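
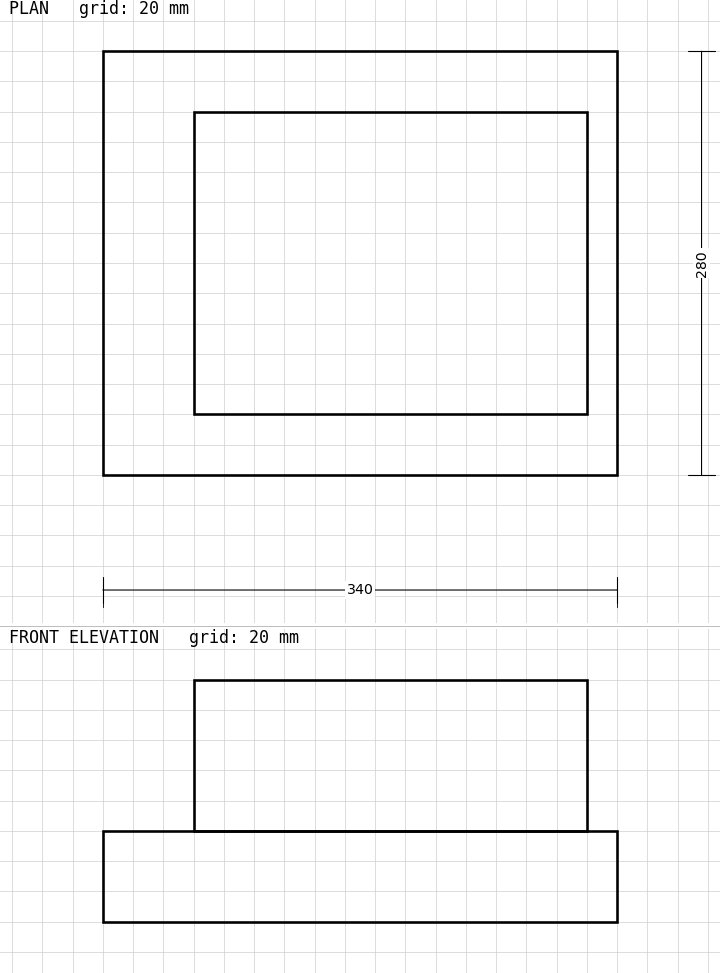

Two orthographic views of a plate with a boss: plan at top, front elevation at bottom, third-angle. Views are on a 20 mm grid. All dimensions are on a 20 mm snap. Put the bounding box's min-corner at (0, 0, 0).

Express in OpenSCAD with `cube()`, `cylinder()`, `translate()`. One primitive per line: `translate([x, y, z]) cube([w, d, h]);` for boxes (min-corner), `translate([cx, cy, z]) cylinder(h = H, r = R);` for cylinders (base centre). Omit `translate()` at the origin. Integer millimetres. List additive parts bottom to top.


cube([340, 280, 60]);
translate([60, 40, 60]) cube([260, 200, 100]);


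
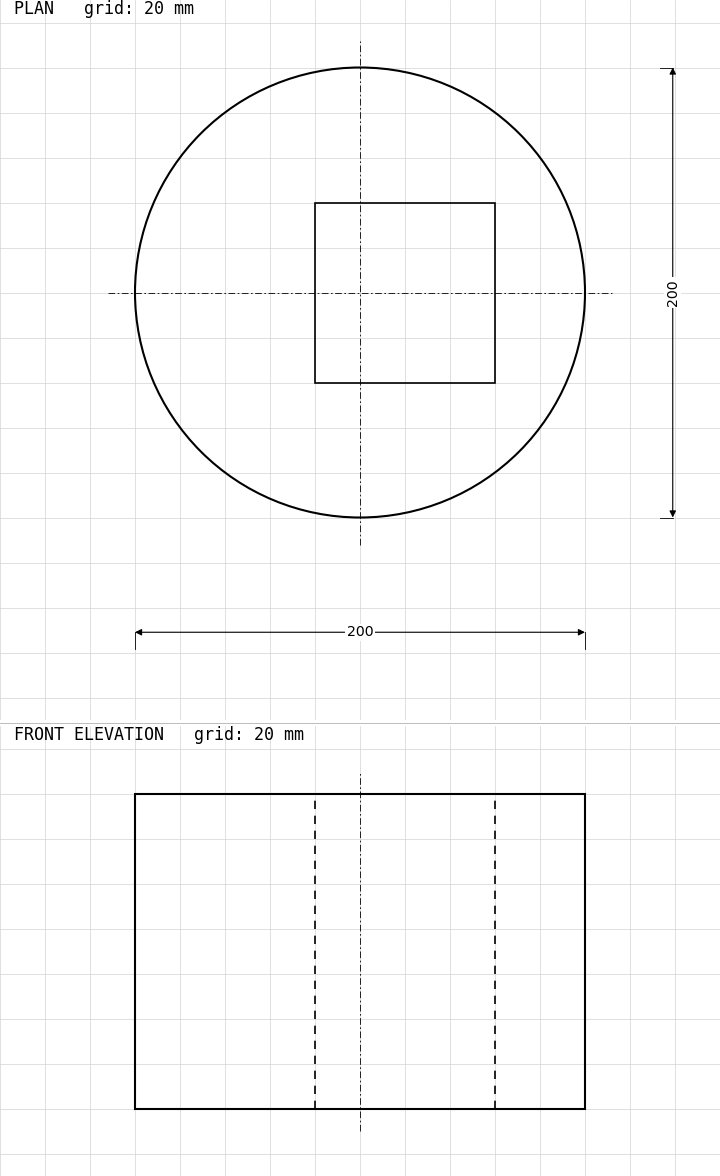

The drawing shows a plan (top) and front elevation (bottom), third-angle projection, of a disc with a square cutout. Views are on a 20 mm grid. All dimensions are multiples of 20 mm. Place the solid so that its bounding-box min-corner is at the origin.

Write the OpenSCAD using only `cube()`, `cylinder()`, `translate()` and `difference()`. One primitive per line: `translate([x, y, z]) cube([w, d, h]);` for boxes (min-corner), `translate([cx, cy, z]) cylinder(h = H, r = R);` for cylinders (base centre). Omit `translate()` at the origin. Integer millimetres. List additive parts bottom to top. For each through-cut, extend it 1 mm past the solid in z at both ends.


difference() {
  translate([100, 100, 0]) cylinder(h = 140, r = 100);
  translate([80, 60, -1]) cube([80, 80, 142]);
}


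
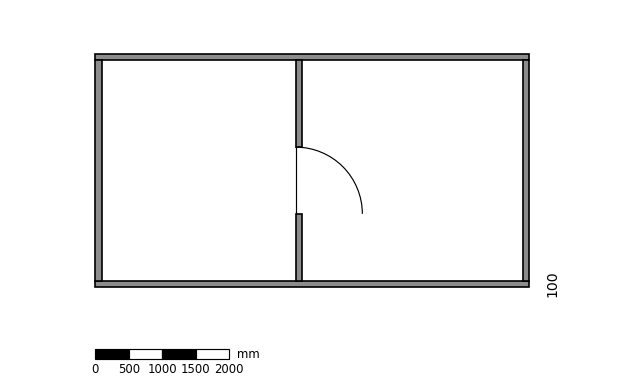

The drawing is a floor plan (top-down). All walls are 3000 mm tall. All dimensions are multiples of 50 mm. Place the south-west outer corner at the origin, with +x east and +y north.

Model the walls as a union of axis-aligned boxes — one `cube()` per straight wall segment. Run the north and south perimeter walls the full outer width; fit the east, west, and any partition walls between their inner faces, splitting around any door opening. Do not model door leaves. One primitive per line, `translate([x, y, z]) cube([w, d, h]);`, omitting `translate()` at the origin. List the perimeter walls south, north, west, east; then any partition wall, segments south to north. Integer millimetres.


cube([6500, 100, 3000]);
translate([0, 3400, 0]) cube([6500, 100, 3000]);
translate([0, 100, 0]) cube([100, 3300, 3000]);
translate([6400, 100, 0]) cube([100, 3300, 3000]);
translate([3000, 100, 0]) cube([100, 1000, 3000]);
translate([3000, 2100, 0]) cube([100, 1300, 3000]);


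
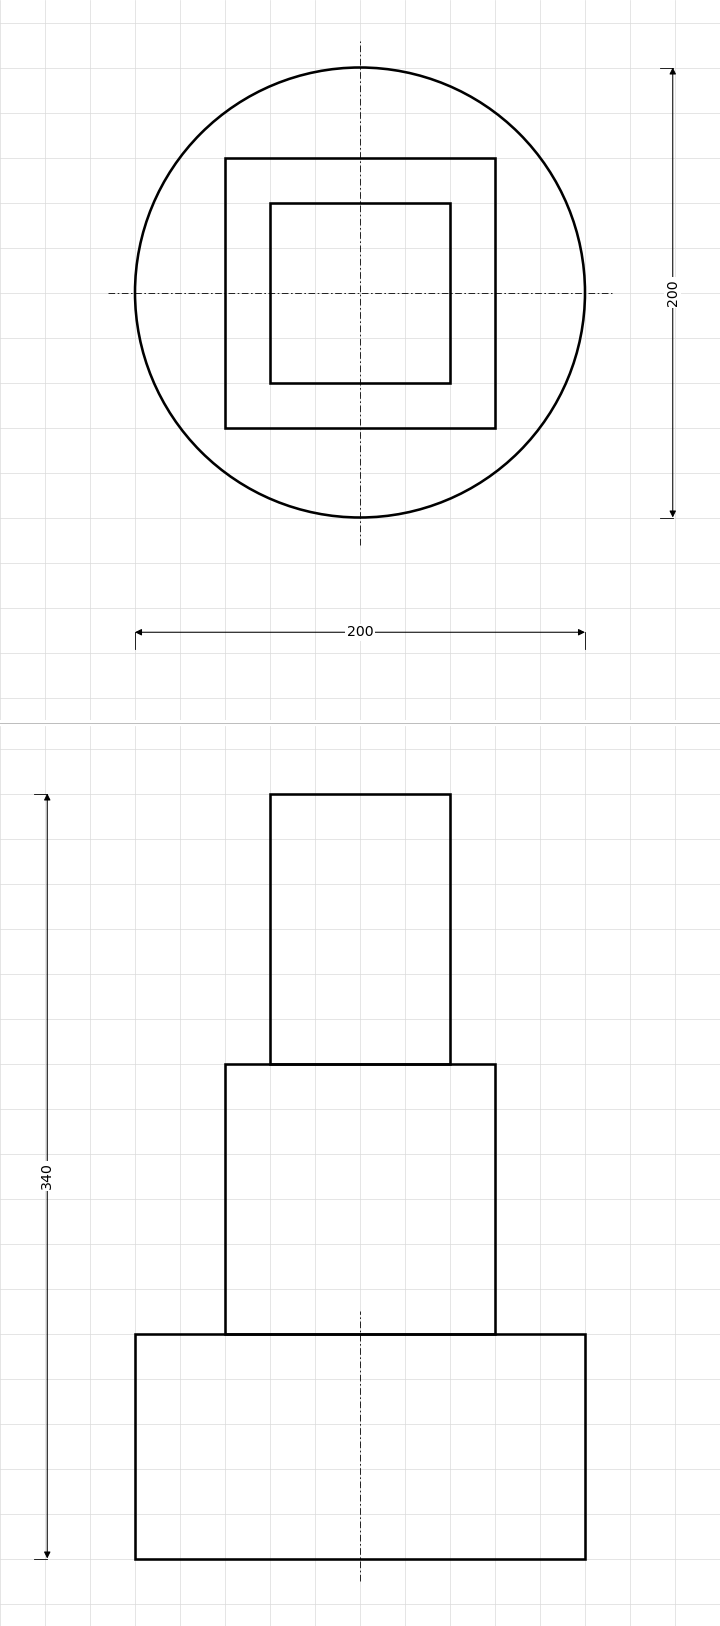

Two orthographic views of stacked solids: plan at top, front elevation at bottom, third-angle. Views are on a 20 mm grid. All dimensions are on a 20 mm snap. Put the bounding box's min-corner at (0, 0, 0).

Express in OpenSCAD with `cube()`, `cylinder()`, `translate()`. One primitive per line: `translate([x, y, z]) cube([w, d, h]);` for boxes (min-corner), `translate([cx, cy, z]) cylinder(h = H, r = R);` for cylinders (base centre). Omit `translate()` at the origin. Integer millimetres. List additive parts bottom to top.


translate([100, 100, 0]) cylinder(h = 100, r = 100);
translate([40, 40, 100]) cube([120, 120, 120]);
translate([60, 60, 220]) cube([80, 80, 120]);


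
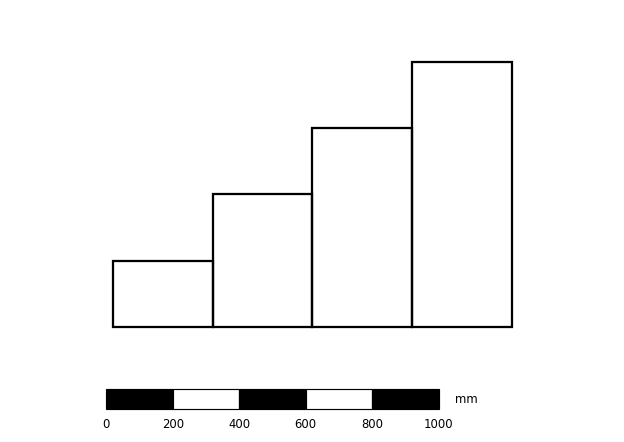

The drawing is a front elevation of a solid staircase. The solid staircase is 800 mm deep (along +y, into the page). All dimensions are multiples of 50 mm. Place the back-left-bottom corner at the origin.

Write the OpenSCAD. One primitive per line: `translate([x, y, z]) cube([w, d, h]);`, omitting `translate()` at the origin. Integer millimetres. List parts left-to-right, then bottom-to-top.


cube([300, 800, 200]);
translate([300, 0, 0]) cube([300, 800, 400]);
translate([600, 0, 0]) cube([300, 800, 600]);
translate([900, 0, 0]) cube([300, 800, 800]);


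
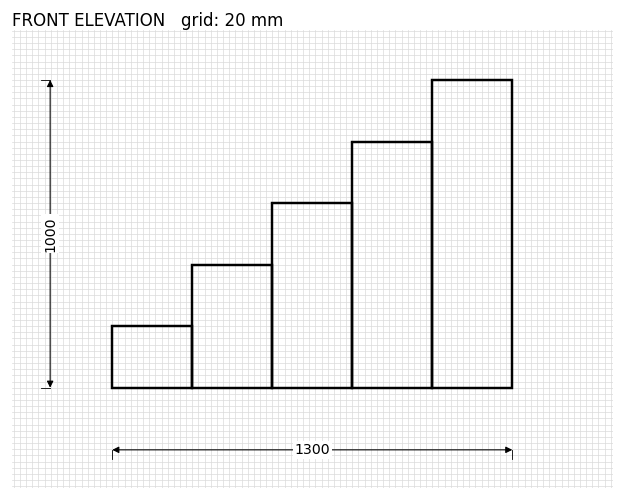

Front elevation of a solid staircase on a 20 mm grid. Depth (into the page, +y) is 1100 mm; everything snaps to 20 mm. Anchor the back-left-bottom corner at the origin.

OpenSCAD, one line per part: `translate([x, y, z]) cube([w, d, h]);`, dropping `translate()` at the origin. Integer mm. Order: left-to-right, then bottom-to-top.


cube([260, 1100, 200]);
translate([260, 0, 0]) cube([260, 1100, 400]);
translate([520, 0, 0]) cube([260, 1100, 600]);
translate([780, 0, 0]) cube([260, 1100, 800]);
translate([1040, 0, 0]) cube([260, 1100, 1000]);


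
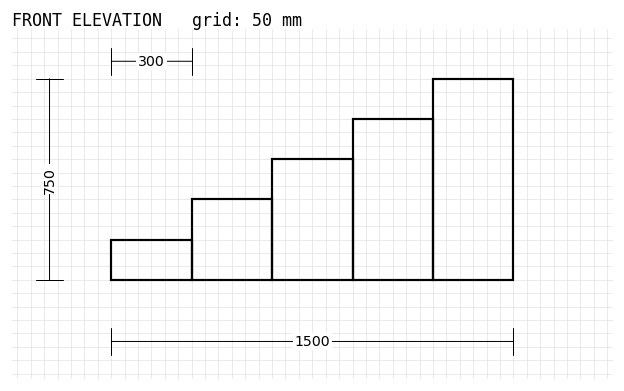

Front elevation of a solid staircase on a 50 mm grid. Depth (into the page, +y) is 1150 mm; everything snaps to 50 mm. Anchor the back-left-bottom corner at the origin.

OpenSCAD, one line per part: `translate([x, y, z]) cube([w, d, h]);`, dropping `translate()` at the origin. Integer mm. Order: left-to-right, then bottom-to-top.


cube([300, 1150, 150]);
translate([300, 0, 0]) cube([300, 1150, 300]);
translate([600, 0, 0]) cube([300, 1150, 450]);
translate([900, 0, 0]) cube([300, 1150, 600]);
translate([1200, 0, 0]) cube([300, 1150, 750]);


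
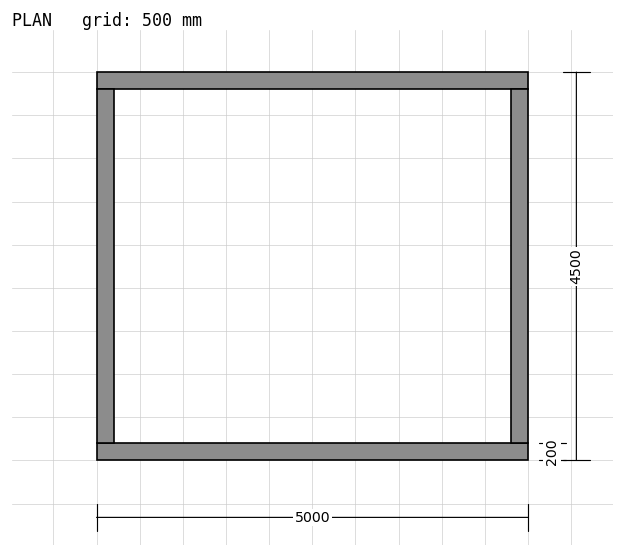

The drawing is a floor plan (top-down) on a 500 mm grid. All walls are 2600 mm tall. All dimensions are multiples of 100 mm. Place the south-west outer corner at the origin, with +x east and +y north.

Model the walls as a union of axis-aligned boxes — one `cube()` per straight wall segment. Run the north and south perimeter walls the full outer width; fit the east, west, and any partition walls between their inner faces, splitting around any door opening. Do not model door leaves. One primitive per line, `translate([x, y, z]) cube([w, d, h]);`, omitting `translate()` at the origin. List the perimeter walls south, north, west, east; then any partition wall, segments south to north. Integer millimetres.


cube([5000, 200, 2600]);
translate([0, 4300, 0]) cube([5000, 200, 2600]);
translate([0, 200, 0]) cube([200, 4100, 2600]);
translate([4800, 200, 0]) cube([200, 4100, 2600]);


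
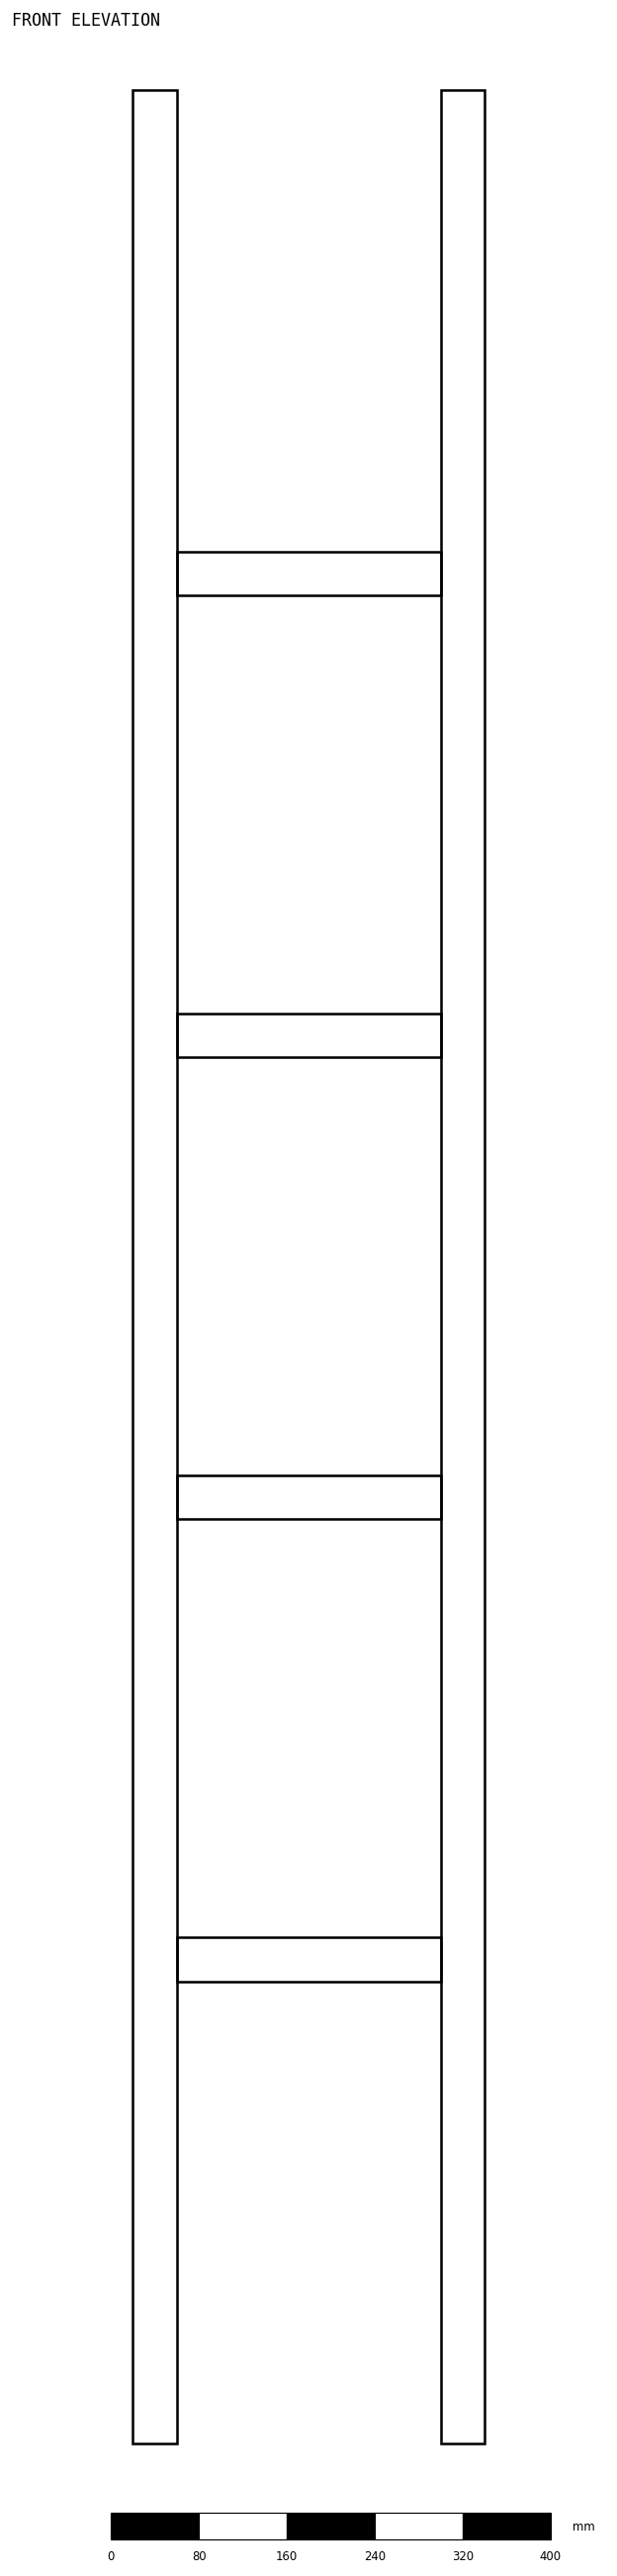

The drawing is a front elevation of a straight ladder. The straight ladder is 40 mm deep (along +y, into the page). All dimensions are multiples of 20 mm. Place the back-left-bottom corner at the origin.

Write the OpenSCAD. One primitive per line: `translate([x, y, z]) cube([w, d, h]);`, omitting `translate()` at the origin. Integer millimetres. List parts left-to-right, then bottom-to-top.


cube([40, 40, 2140]);
translate([40, 0, 420]) cube([240, 40, 40]);
translate([40, 0, 840]) cube([240, 40, 40]);
translate([40, 0, 1260]) cube([240, 40, 40]);
translate([40, 0, 1680]) cube([240, 40, 40]);
translate([280, 0, 0]) cube([40, 40, 2140]);


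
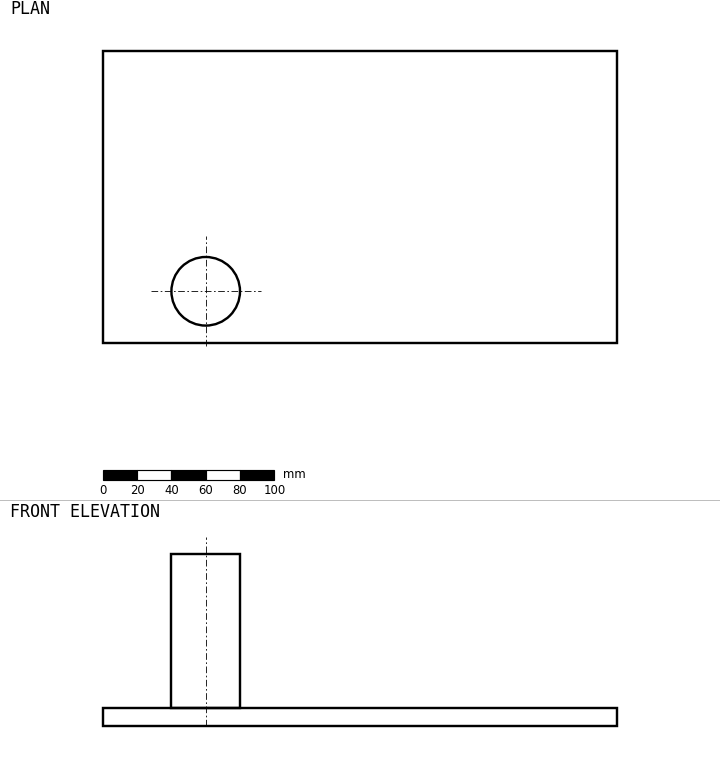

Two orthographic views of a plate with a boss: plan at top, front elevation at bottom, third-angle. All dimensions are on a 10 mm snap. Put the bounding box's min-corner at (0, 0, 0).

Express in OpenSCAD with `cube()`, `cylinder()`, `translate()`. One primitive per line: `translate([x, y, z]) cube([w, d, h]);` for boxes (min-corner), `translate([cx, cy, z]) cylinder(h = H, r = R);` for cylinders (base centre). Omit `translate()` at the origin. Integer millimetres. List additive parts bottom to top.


cube([300, 170, 10]);
translate([60, 30, 10]) cylinder(h = 90, r = 20);


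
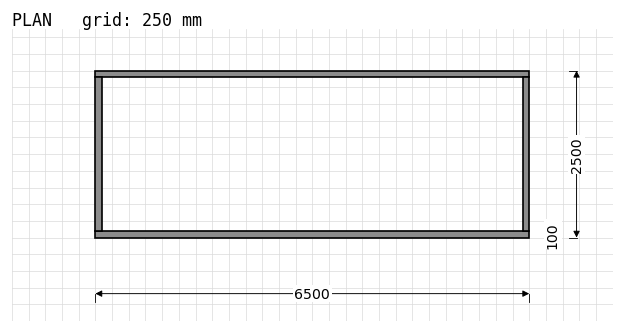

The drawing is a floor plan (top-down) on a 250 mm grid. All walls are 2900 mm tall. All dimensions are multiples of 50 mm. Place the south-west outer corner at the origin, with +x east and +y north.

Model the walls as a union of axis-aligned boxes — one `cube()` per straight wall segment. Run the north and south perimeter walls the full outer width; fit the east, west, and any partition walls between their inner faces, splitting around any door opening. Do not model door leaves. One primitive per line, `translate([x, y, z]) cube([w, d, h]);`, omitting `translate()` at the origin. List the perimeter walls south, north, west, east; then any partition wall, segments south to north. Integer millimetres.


cube([6500, 100, 2900]);
translate([0, 2400, 0]) cube([6500, 100, 2900]);
translate([0, 100, 0]) cube([100, 2300, 2900]);
translate([6400, 100, 0]) cube([100, 2300, 2900]);


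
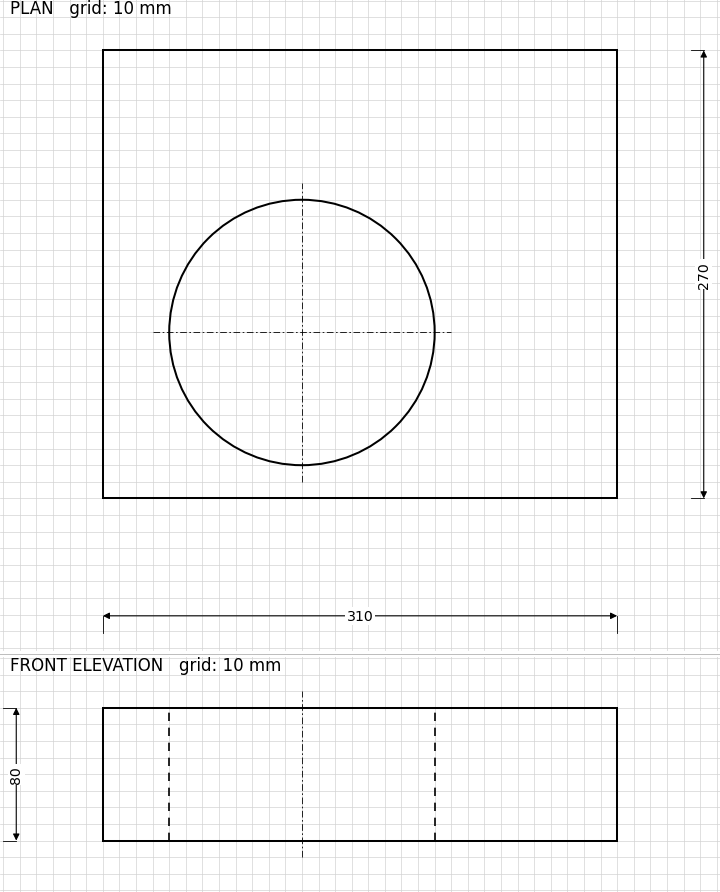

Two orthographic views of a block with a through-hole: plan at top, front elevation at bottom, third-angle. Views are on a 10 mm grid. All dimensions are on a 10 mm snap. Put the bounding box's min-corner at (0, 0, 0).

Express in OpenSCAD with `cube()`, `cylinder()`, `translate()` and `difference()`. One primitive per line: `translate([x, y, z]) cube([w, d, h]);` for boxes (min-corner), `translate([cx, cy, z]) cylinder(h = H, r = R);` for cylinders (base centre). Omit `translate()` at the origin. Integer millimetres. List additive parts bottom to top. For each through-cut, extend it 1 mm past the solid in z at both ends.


difference() {
  cube([310, 270, 80]);
  translate([120, 100, -1]) cylinder(h = 82, r = 80);
}


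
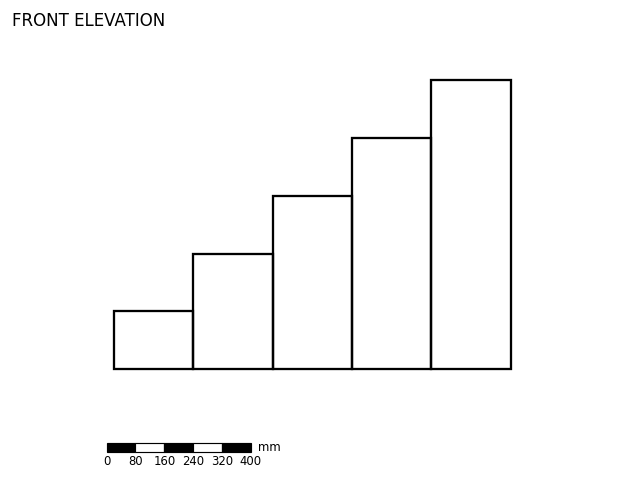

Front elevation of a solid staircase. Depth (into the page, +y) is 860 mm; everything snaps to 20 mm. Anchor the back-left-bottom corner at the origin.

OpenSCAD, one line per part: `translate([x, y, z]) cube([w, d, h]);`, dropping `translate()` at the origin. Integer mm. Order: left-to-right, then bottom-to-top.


cube([220, 860, 160]);
translate([220, 0, 0]) cube([220, 860, 320]);
translate([440, 0, 0]) cube([220, 860, 480]);
translate([660, 0, 0]) cube([220, 860, 640]);
translate([880, 0, 0]) cube([220, 860, 800]);


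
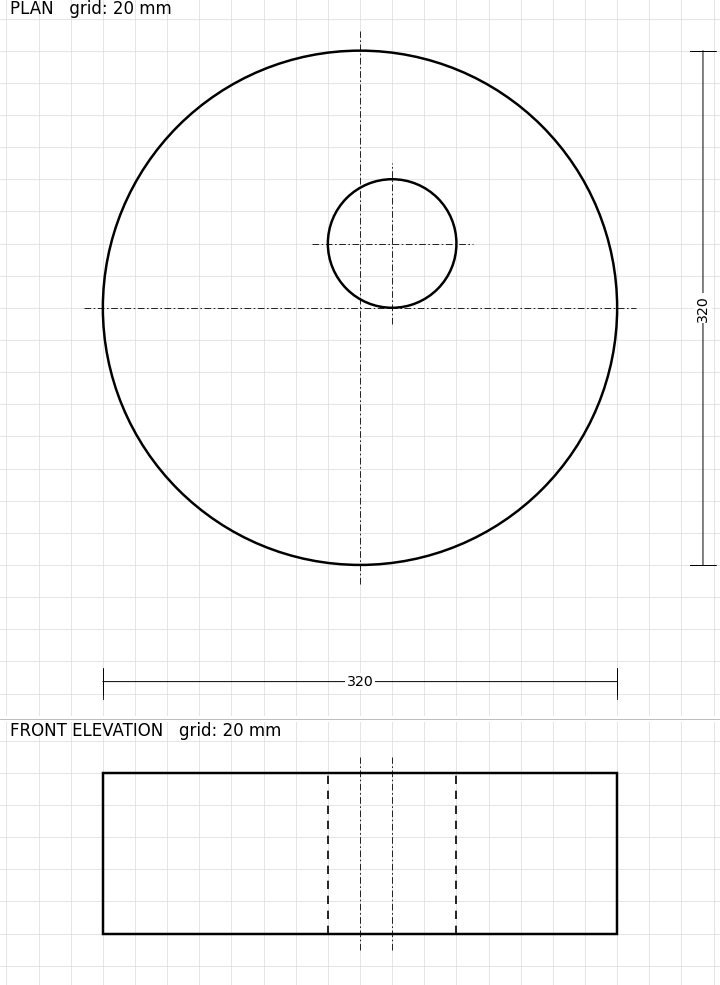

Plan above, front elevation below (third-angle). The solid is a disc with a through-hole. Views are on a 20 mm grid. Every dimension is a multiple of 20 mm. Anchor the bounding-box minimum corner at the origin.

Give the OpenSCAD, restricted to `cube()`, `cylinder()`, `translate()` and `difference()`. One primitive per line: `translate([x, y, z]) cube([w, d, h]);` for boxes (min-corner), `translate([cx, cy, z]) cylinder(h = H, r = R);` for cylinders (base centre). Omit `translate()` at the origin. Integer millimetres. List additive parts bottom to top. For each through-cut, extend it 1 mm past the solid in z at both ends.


difference() {
  translate([160, 160, 0]) cylinder(h = 100, r = 160);
  translate([180, 200, -1]) cylinder(h = 102, r = 40);
}


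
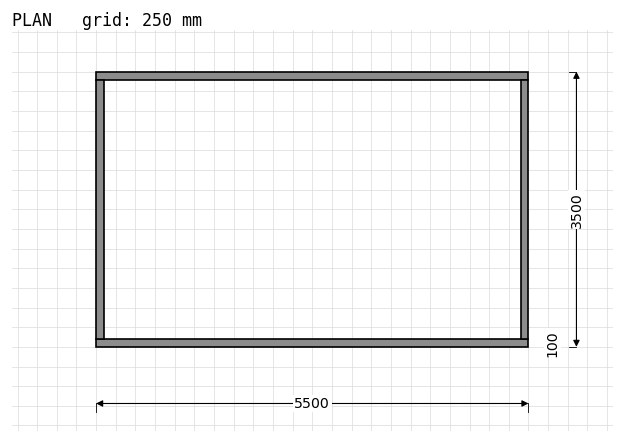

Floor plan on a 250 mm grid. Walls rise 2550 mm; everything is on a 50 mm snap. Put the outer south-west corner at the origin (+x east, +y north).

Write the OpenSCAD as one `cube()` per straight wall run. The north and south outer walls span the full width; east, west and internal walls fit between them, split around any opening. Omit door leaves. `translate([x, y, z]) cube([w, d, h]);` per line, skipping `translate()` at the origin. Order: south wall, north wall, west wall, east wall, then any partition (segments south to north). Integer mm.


cube([5500, 100, 2550]);
translate([0, 3400, 0]) cube([5500, 100, 2550]);
translate([0, 100, 0]) cube([100, 3300, 2550]);
translate([5400, 100, 0]) cube([100, 3300, 2550]);


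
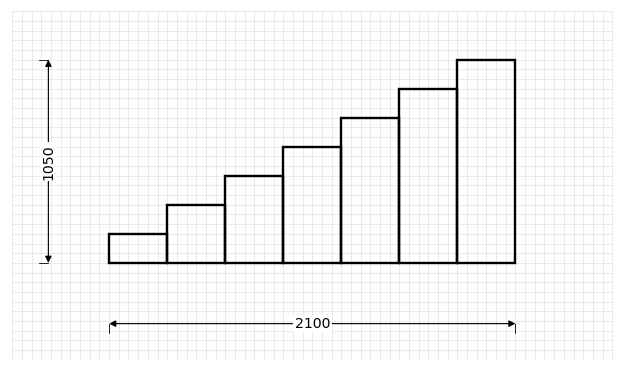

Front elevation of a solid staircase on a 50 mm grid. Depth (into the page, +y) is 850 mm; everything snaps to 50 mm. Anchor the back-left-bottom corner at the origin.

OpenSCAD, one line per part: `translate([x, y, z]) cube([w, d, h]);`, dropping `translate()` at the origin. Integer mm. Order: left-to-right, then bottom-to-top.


cube([300, 850, 150]);
translate([300, 0, 0]) cube([300, 850, 300]);
translate([600, 0, 0]) cube([300, 850, 450]);
translate([900, 0, 0]) cube([300, 850, 600]);
translate([1200, 0, 0]) cube([300, 850, 750]);
translate([1500, 0, 0]) cube([300, 850, 900]);
translate([1800, 0, 0]) cube([300, 850, 1050]);


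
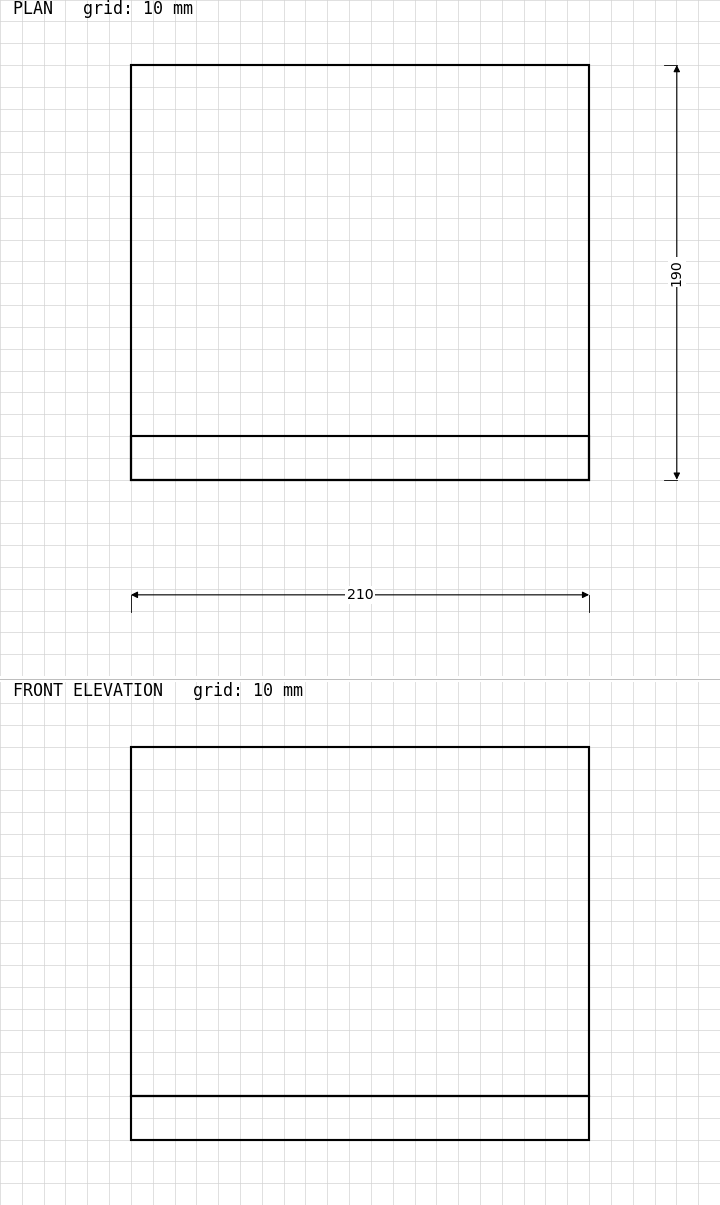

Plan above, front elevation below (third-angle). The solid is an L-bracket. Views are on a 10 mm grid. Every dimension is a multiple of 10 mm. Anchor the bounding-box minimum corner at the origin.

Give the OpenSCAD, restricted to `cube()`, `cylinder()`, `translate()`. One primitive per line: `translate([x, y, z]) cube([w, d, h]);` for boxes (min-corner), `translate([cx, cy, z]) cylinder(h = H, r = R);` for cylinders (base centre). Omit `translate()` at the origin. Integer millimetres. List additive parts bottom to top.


cube([210, 190, 20]);
translate([0, 0, 20]) cube([210, 20, 160]);


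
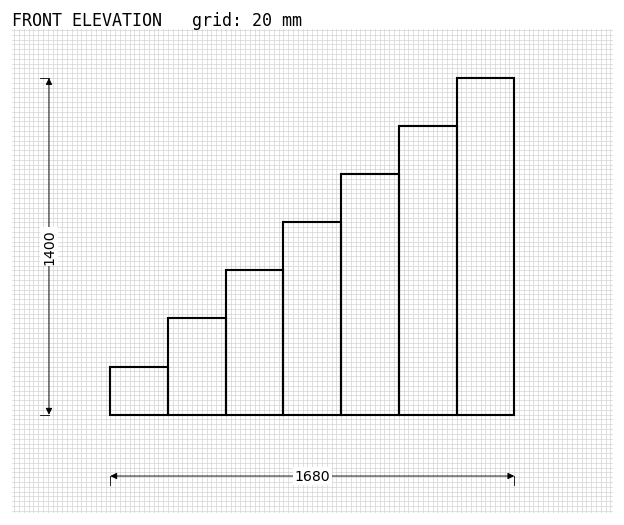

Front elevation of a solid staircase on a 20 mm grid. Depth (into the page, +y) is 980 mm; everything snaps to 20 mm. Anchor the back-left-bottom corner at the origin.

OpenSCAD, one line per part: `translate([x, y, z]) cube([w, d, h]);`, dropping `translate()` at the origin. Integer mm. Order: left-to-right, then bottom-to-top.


cube([240, 980, 200]);
translate([240, 0, 0]) cube([240, 980, 400]);
translate([480, 0, 0]) cube([240, 980, 600]);
translate([720, 0, 0]) cube([240, 980, 800]);
translate([960, 0, 0]) cube([240, 980, 1000]);
translate([1200, 0, 0]) cube([240, 980, 1200]);
translate([1440, 0, 0]) cube([240, 980, 1400]);


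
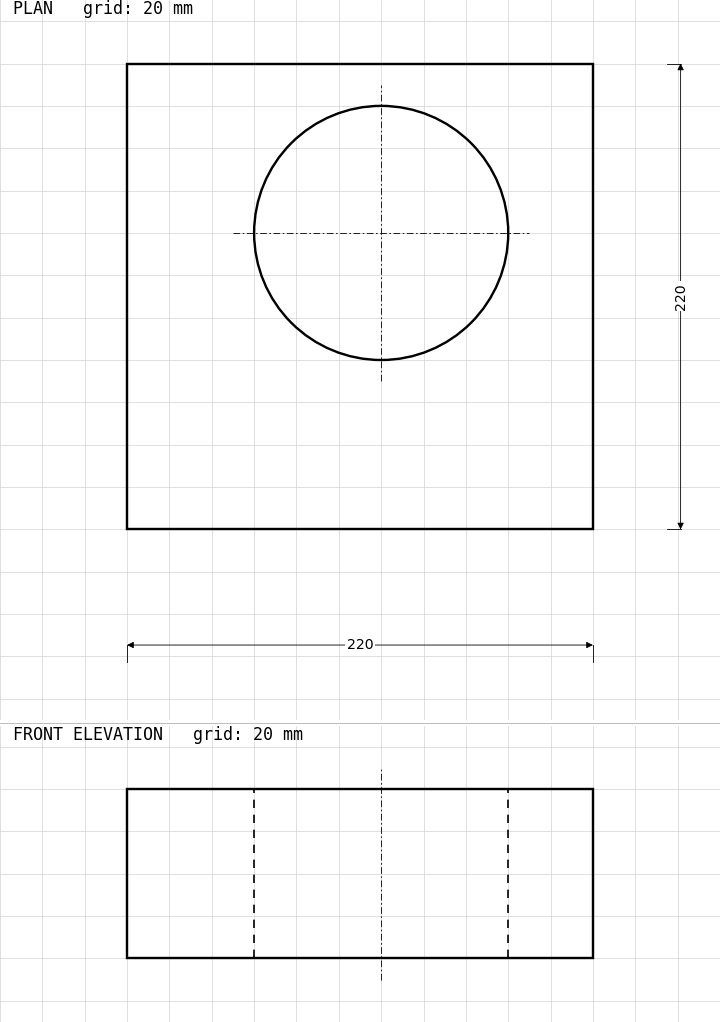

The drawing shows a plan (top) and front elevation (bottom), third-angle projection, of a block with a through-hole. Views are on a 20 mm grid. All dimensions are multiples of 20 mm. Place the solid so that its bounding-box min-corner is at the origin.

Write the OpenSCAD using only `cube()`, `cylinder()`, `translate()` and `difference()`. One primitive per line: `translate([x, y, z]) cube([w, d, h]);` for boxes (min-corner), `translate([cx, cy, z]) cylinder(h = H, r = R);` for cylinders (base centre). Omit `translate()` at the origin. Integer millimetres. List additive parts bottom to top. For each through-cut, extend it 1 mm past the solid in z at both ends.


difference() {
  cube([220, 220, 80]);
  translate([120, 140, -1]) cylinder(h = 82, r = 60);
}


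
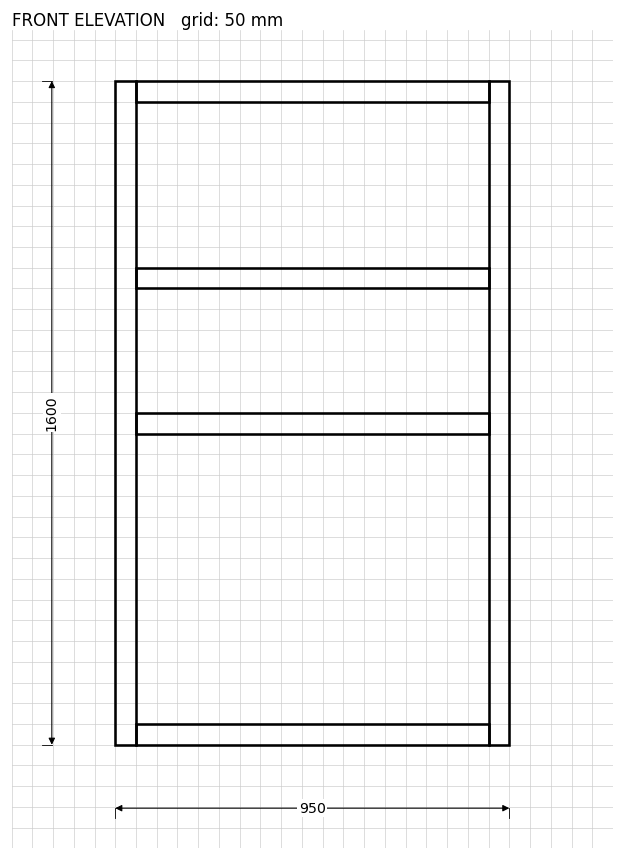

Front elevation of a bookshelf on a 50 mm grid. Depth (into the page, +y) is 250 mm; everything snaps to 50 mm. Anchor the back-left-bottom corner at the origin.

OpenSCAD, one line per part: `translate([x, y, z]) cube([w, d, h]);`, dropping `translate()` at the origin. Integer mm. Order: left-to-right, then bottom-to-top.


cube([50, 250, 1600]);
translate([50, 0, 0]) cube([850, 250, 50]);
translate([50, 0, 750]) cube([850, 250, 50]);
translate([50, 0, 1100]) cube([850, 250, 50]);
translate([50, 0, 1550]) cube([850, 250, 50]);
translate([900, 0, 0]) cube([50, 250, 1600]);


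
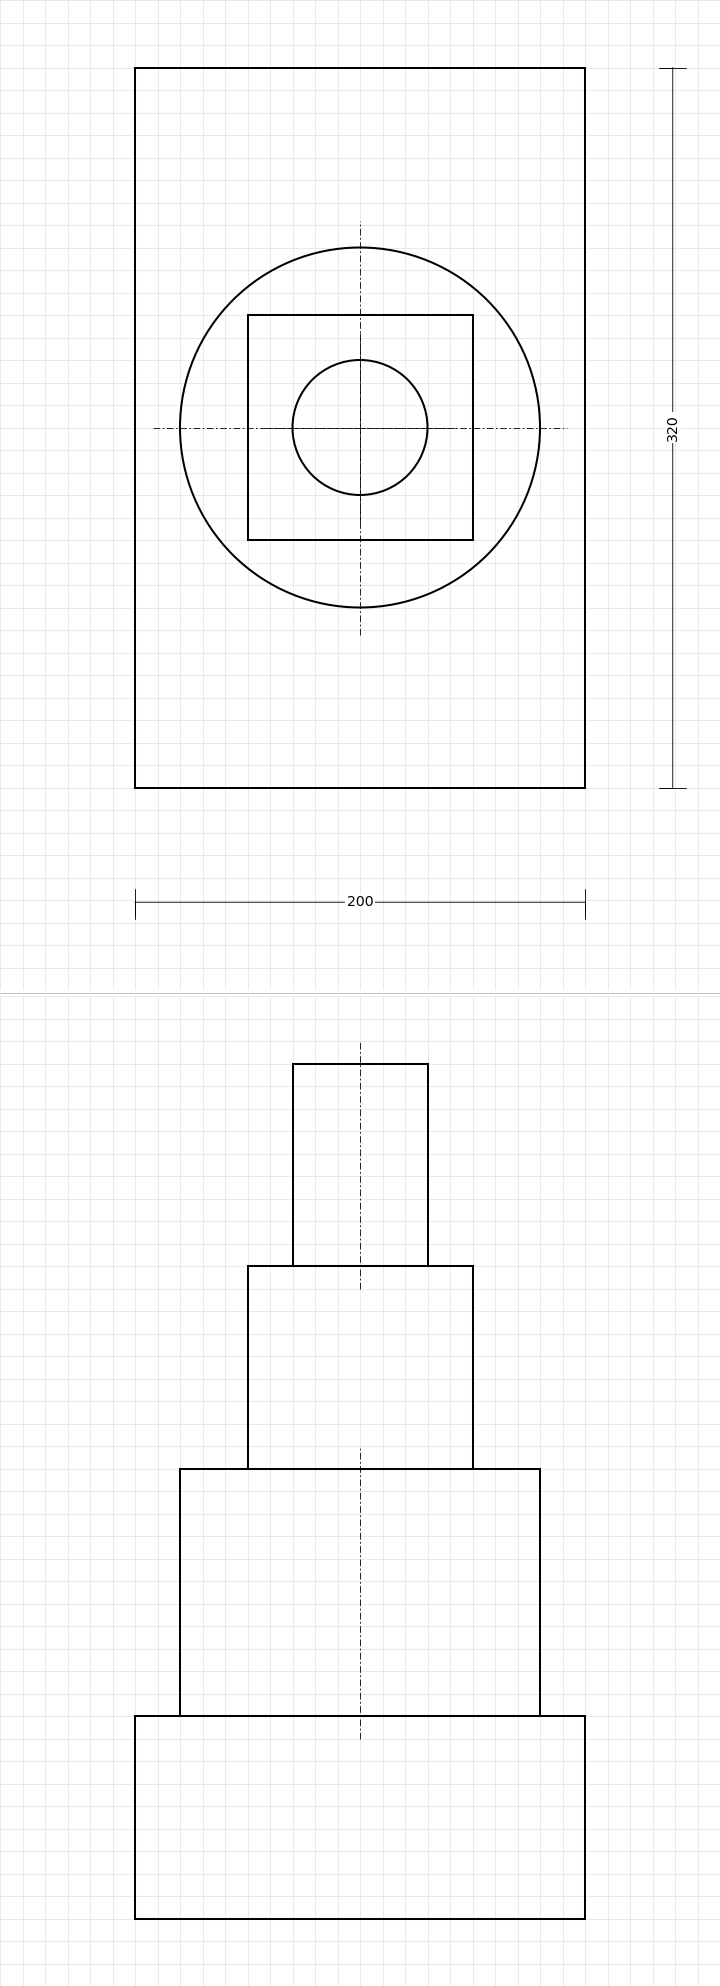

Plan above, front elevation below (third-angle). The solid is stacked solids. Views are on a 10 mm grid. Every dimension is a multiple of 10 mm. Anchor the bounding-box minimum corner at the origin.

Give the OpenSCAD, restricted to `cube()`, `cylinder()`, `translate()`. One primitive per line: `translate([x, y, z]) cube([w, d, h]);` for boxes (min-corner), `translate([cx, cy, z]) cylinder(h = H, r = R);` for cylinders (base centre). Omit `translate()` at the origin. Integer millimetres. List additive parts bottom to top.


cube([200, 320, 90]);
translate([100, 160, 90]) cylinder(h = 110, r = 80);
translate([50, 110, 200]) cube([100, 100, 90]);
translate([100, 160, 290]) cylinder(h = 90, r = 30);


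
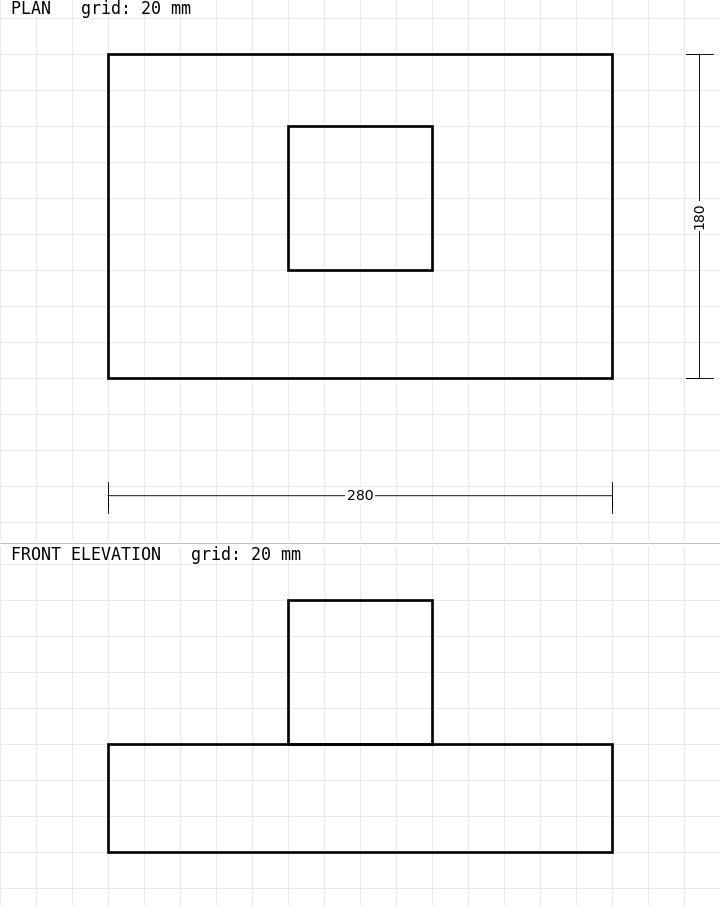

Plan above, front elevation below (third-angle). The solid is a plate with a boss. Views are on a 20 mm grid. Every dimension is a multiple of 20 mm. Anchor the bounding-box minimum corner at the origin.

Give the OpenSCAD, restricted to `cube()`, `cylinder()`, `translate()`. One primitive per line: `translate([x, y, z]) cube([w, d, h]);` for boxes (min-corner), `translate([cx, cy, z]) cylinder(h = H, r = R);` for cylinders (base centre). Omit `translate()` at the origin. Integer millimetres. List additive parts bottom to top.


cube([280, 180, 60]);
translate([100, 60, 60]) cube([80, 80, 80]);


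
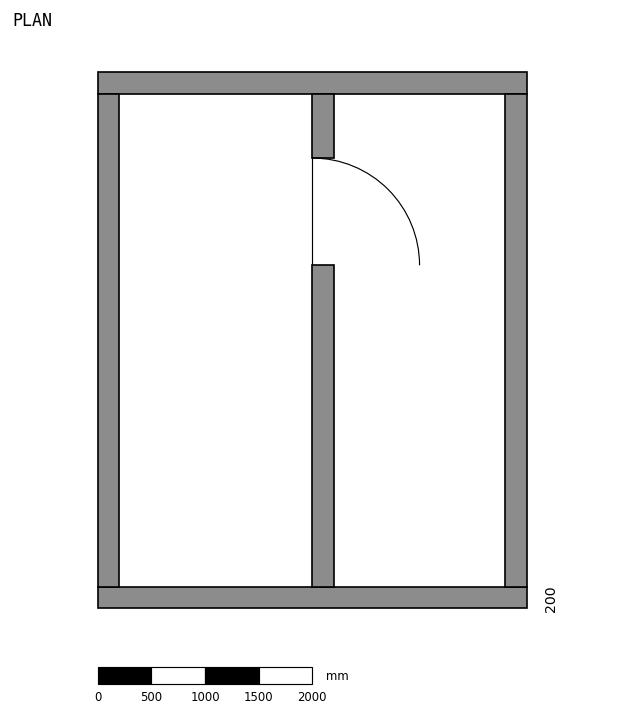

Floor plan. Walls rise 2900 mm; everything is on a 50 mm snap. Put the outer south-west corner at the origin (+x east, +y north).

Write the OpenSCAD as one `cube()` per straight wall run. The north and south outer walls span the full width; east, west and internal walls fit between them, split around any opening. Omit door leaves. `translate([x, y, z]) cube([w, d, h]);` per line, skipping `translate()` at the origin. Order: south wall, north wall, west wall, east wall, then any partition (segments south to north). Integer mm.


cube([4000, 200, 2900]);
translate([0, 4800, 0]) cube([4000, 200, 2900]);
translate([0, 200, 0]) cube([200, 4600, 2900]);
translate([3800, 200, 0]) cube([200, 4600, 2900]);
translate([2000, 200, 0]) cube([200, 3000, 2900]);
translate([2000, 4200, 0]) cube([200, 600, 2900]);


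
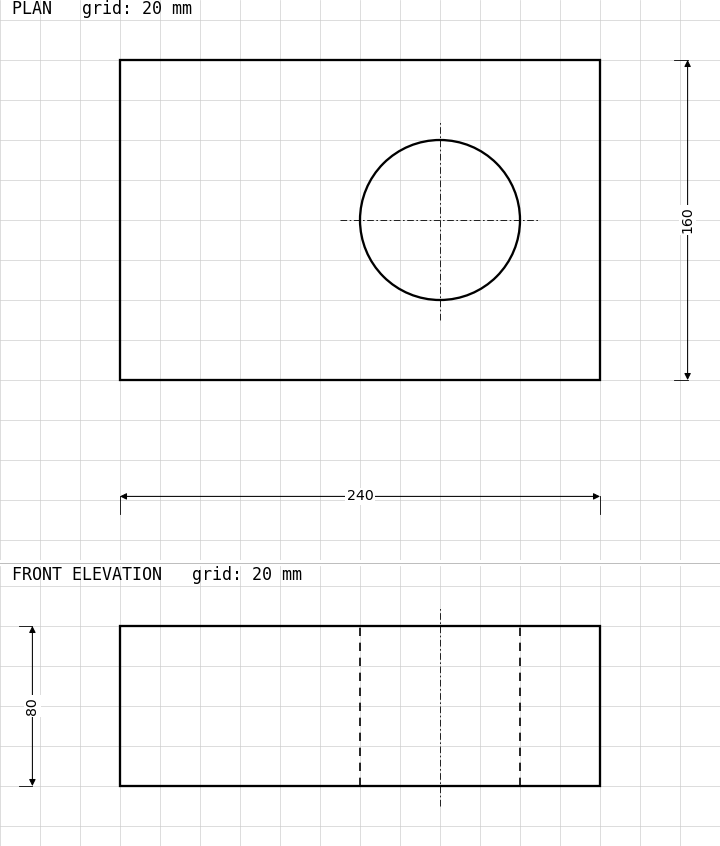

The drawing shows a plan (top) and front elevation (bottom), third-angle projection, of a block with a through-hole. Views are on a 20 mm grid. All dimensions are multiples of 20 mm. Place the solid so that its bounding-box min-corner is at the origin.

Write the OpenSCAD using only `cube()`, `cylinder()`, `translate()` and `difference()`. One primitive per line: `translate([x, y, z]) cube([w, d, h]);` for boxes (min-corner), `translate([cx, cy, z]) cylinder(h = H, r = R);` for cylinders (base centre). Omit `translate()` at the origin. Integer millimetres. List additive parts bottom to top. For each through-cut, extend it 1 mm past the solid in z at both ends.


difference() {
  cube([240, 160, 80]);
  translate([160, 80, -1]) cylinder(h = 82, r = 40);
}


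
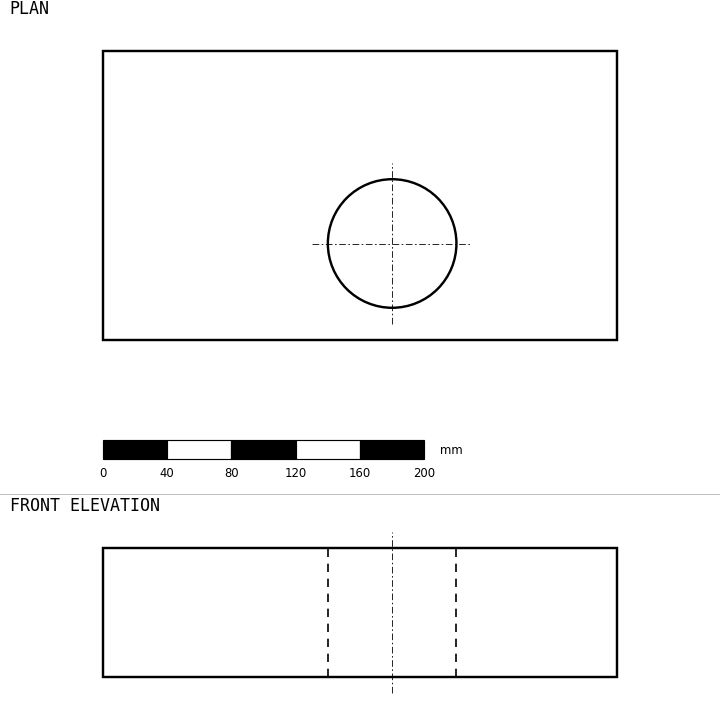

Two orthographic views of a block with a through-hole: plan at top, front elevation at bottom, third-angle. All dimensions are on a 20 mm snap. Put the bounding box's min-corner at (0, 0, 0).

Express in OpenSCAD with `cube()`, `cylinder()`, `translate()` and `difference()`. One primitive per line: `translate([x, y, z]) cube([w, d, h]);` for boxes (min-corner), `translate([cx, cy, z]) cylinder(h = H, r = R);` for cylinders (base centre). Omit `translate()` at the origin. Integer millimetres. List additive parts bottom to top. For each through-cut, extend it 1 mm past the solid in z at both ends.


difference() {
  cube([320, 180, 80]);
  translate([180, 60, -1]) cylinder(h = 82, r = 40);
}


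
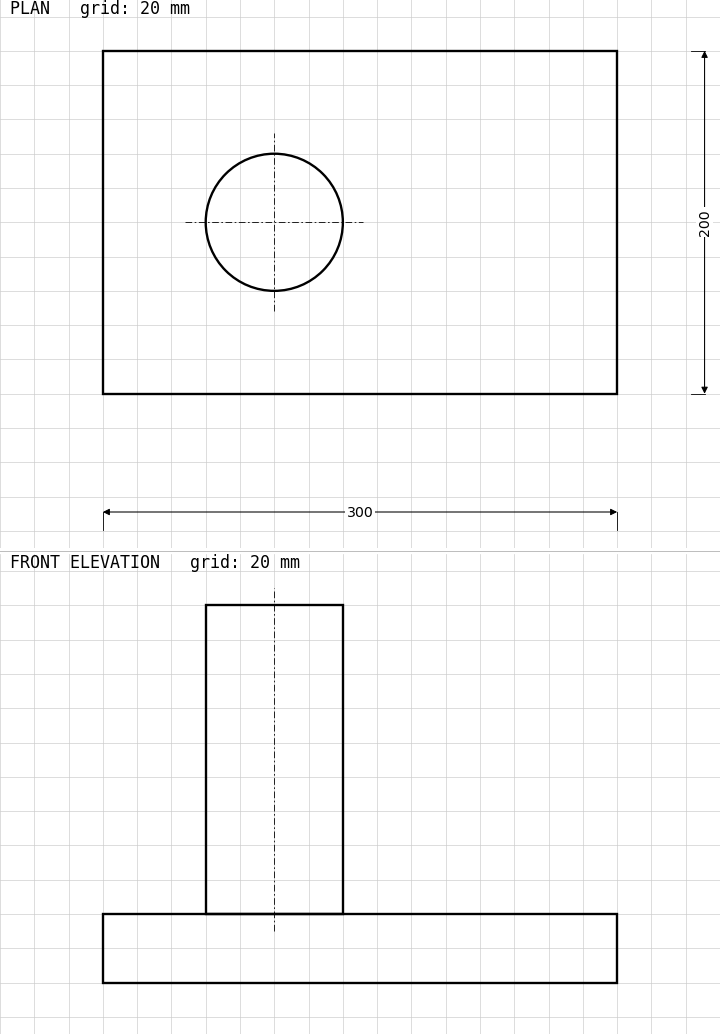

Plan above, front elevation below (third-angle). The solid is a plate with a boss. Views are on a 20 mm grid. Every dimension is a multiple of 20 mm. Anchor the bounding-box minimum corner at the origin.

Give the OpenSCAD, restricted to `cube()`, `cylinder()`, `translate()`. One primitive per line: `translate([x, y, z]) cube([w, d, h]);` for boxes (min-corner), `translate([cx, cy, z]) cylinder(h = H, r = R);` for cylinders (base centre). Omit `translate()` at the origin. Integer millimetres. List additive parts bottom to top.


cube([300, 200, 40]);
translate([100, 100, 40]) cylinder(h = 180, r = 40);


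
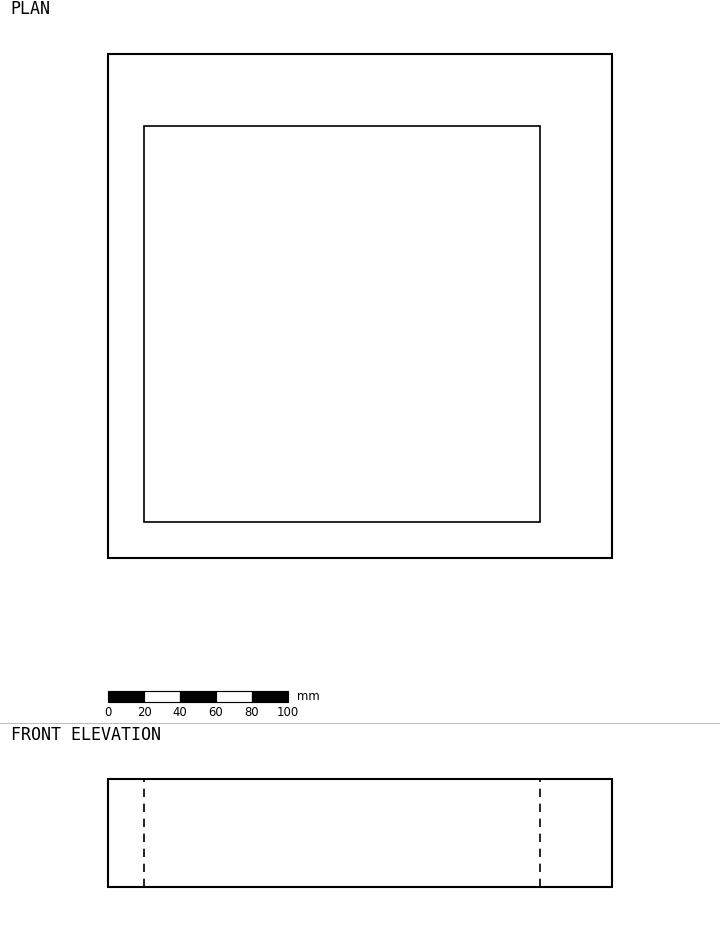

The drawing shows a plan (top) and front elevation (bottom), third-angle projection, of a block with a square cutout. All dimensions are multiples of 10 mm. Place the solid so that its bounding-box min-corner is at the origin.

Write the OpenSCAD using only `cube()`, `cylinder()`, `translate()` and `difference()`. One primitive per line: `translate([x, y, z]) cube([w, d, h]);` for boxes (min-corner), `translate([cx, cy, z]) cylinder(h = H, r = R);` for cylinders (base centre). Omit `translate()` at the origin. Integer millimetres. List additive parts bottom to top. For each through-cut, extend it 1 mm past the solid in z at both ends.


difference() {
  cube([280, 280, 60]);
  translate([20, 20, -1]) cube([220, 220, 62]);
}


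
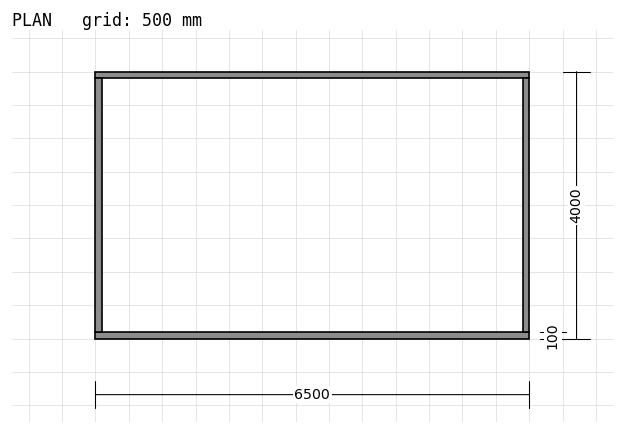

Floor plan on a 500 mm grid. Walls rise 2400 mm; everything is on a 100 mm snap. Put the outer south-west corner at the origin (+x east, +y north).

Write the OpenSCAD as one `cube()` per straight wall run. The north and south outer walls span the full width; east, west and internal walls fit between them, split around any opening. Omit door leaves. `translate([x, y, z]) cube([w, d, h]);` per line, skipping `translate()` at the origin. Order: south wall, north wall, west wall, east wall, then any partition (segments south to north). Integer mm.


cube([6500, 100, 2400]);
translate([0, 3900, 0]) cube([6500, 100, 2400]);
translate([0, 100, 0]) cube([100, 3800, 2400]);
translate([6400, 100, 0]) cube([100, 3800, 2400]);


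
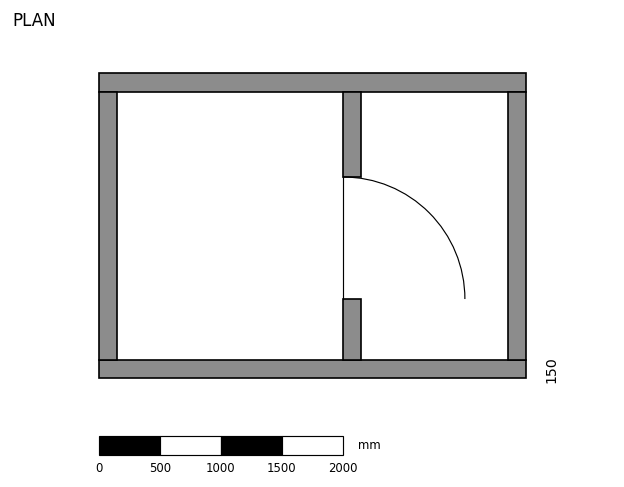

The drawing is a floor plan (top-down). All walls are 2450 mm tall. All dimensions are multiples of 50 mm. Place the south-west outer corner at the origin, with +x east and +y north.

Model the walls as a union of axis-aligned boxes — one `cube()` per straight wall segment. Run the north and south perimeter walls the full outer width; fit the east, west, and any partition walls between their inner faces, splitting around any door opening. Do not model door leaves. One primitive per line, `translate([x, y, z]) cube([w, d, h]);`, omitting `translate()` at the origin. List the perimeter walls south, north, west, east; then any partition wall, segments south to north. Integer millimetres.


cube([3500, 150, 2450]);
translate([0, 2350, 0]) cube([3500, 150, 2450]);
translate([0, 150, 0]) cube([150, 2200, 2450]);
translate([3350, 150, 0]) cube([150, 2200, 2450]);
translate([2000, 150, 0]) cube([150, 500, 2450]);
translate([2000, 1650, 0]) cube([150, 700, 2450]);


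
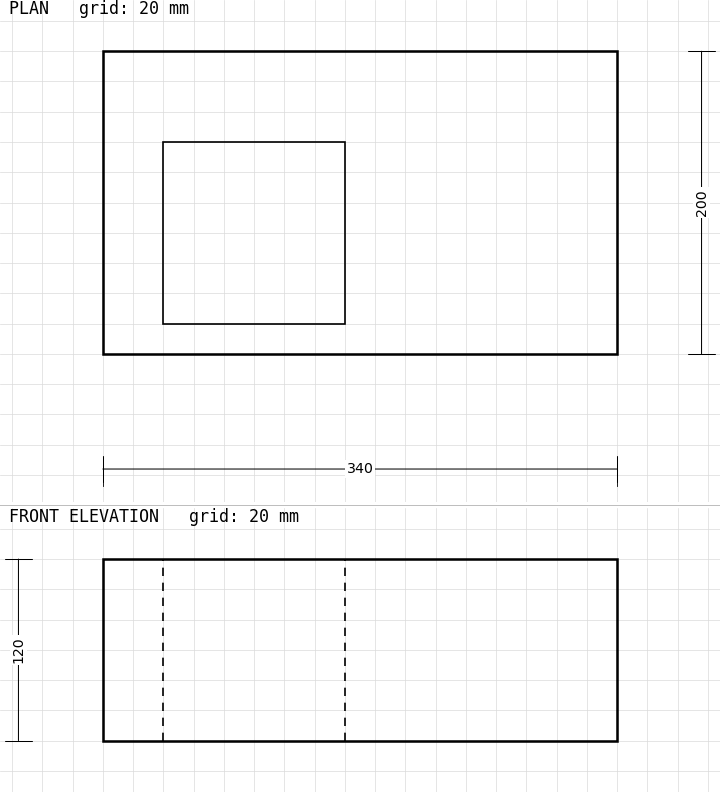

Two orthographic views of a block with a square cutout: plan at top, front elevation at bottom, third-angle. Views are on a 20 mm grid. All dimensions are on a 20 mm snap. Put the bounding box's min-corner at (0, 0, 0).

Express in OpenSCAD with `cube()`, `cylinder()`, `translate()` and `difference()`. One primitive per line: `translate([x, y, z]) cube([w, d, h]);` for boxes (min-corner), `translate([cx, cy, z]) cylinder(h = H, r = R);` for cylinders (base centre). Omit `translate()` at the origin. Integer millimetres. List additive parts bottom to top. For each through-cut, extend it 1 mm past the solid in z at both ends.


difference() {
  cube([340, 200, 120]);
  translate([40, 20, -1]) cube([120, 120, 122]);
}


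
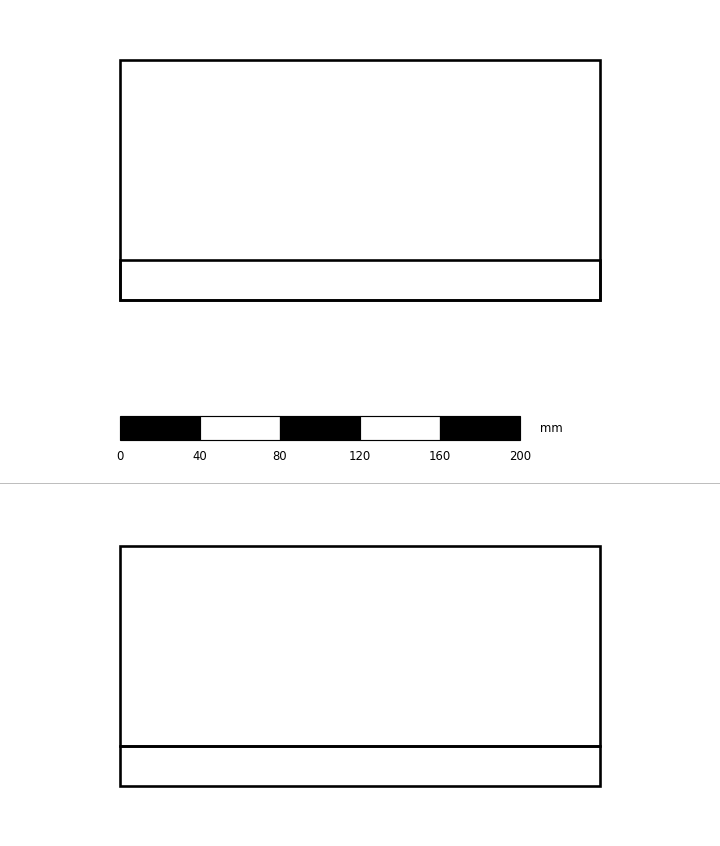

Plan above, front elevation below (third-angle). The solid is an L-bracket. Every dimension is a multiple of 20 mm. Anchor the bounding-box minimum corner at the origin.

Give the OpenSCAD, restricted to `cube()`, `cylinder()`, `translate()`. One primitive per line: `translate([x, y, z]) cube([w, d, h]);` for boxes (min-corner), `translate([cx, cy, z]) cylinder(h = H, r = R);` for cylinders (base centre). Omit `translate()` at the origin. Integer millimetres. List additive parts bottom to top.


cube([240, 120, 20]);
translate([0, 0, 20]) cube([240, 20, 100]);


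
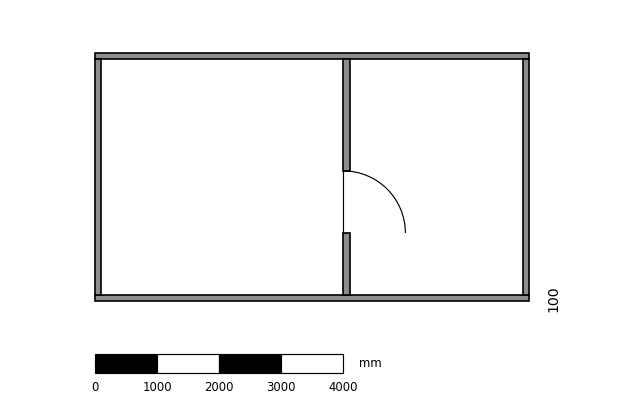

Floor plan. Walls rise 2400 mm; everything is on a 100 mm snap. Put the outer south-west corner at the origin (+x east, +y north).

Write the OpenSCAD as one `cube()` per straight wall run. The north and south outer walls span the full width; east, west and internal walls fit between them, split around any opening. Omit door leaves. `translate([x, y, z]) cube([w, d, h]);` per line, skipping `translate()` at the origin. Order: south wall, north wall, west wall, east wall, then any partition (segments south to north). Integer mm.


cube([7000, 100, 2400]);
translate([0, 3900, 0]) cube([7000, 100, 2400]);
translate([0, 100, 0]) cube([100, 3800, 2400]);
translate([6900, 100, 0]) cube([100, 3800, 2400]);
translate([4000, 100, 0]) cube([100, 1000, 2400]);
translate([4000, 2100, 0]) cube([100, 1800, 2400]);


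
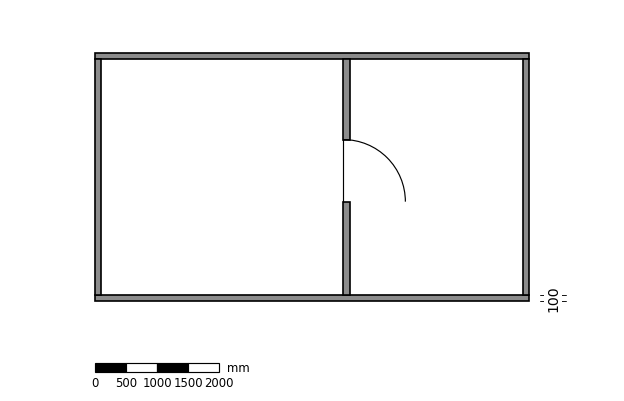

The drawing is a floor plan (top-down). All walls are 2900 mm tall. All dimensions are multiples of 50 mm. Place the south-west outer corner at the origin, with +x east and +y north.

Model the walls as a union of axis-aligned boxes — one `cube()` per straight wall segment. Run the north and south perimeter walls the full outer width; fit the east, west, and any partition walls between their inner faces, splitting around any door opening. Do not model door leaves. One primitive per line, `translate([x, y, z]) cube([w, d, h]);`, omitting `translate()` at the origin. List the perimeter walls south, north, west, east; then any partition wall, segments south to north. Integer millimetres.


cube([7000, 100, 2900]);
translate([0, 3900, 0]) cube([7000, 100, 2900]);
translate([0, 100, 0]) cube([100, 3800, 2900]);
translate([6900, 100, 0]) cube([100, 3800, 2900]);
translate([4000, 100, 0]) cube([100, 1500, 2900]);
translate([4000, 2600, 0]) cube([100, 1300, 2900]);


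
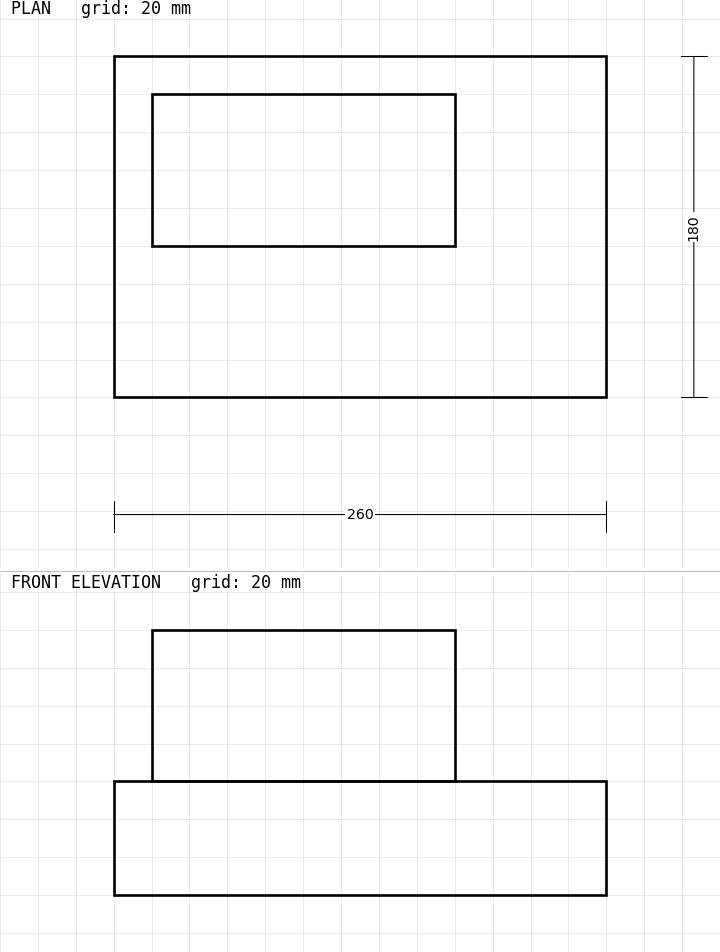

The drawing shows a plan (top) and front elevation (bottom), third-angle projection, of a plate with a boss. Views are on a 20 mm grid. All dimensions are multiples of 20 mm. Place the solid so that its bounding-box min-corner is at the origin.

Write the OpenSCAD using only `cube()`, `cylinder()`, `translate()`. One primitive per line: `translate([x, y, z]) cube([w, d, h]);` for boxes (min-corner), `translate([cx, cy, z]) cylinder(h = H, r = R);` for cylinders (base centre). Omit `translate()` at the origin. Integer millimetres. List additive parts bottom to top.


cube([260, 180, 60]);
translate([20, 80, 60]) cube([160, 80, 80]);


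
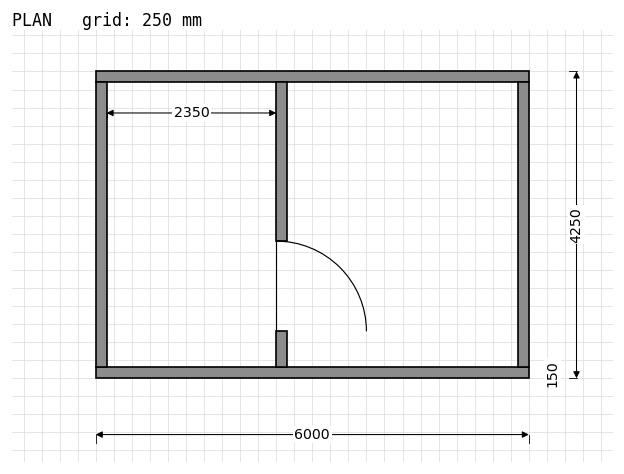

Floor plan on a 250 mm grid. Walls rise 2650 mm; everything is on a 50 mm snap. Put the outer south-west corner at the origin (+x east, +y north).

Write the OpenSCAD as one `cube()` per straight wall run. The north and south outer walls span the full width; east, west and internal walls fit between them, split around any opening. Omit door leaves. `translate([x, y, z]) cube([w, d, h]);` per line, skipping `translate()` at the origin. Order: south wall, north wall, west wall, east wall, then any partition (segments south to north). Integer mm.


cube([6000, 150, 2650]);
translate([0, 4100, 0]) cube([6000, 150, 2650]);
translate([0, 150, 0]) cube([150, 3950, 2650]);
translate([5850, 150, 0]) cube([150, 3950, 2650]);
translate([2500, 150, 0]) cube([150, 500, 2650]);
translate([2500, 1900, 0]) cube([150, 2200, 2650]);


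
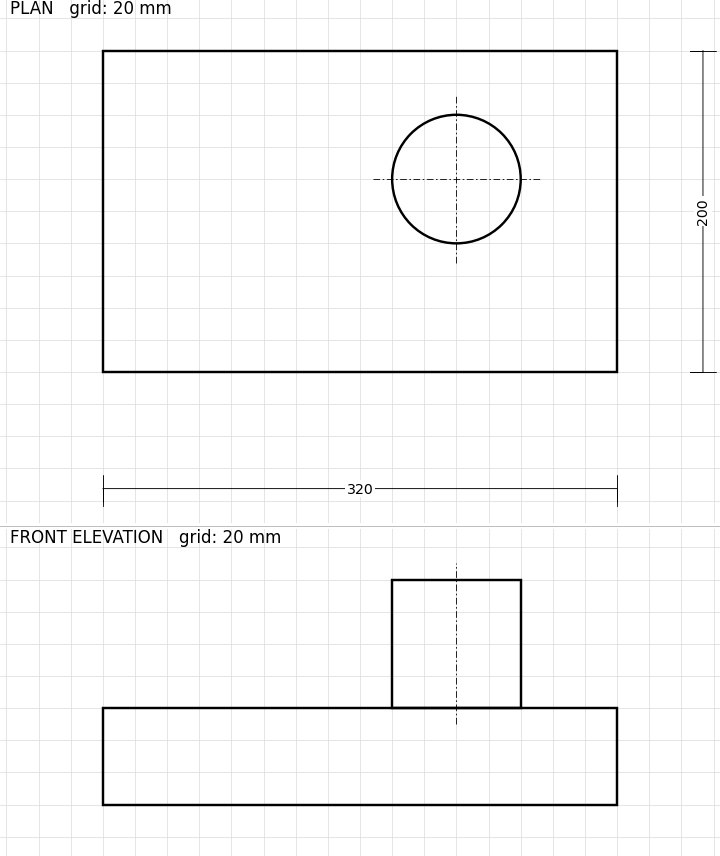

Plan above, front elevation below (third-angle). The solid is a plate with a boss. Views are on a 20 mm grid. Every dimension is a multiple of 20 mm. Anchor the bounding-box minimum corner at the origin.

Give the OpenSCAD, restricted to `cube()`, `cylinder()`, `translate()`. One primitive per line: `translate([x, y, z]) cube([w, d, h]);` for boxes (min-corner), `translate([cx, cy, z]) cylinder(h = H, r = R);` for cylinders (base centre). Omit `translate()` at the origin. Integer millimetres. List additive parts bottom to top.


cube([320, 200, 60]);
translate([220, 120, 60]) cylinder(h = 80, r = 40);


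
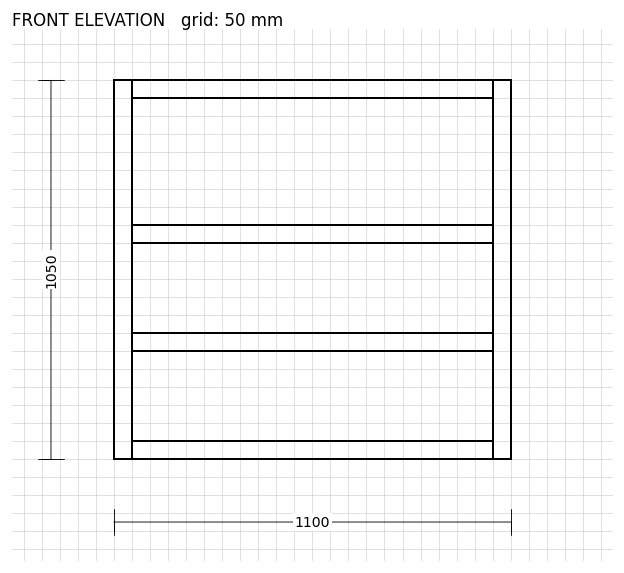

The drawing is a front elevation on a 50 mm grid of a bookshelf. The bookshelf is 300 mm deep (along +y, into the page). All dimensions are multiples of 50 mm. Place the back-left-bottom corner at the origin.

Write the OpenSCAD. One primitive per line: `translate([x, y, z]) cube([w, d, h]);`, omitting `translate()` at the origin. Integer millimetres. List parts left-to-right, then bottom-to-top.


cube([50, 300, 1050]);
translate([50, 0, 0]) cube([1000, 300, 50]);
translate([50, 0, 300]) cube([1000, 300, 50]);
translate([50, 0, 600]) cube([1000, 300, 50]);
translate([50, 0, 1000]) cube([1000, 300, 50]);
translate([1050, 0, 0]) cube([50, 300, 1050]);


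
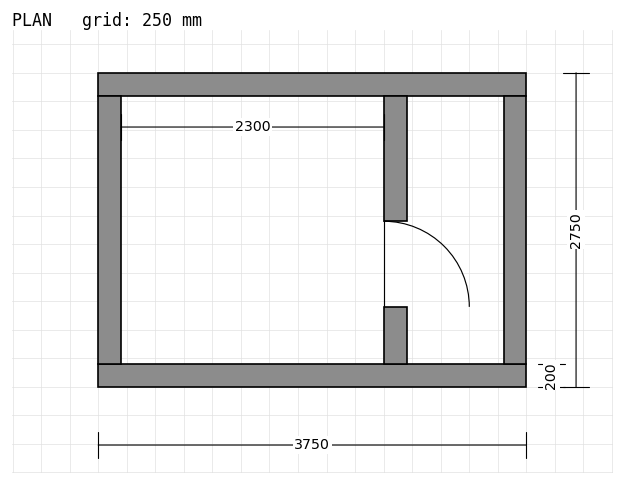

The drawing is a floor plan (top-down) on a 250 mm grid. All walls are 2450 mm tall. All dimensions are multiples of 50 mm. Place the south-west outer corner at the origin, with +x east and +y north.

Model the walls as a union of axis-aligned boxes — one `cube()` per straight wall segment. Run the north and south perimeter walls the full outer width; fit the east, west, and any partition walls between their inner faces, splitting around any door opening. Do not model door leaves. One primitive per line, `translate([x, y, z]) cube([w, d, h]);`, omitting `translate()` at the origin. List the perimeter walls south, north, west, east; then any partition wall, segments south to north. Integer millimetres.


cube([3750, 200, 2450]);
translate([0, 2550, 0]) cube([3750, 200, 2450]);
translate([0, 200, 0]) cube([200, 2350, 2450]);
translate([3550, 200, 0]) cube([200, 2350, 2450]);
translate([2500, 200, 0]) cube([200, 500, 2450]);
translate([2500, 1450, 0]) cube([200, 1100, 2450]);


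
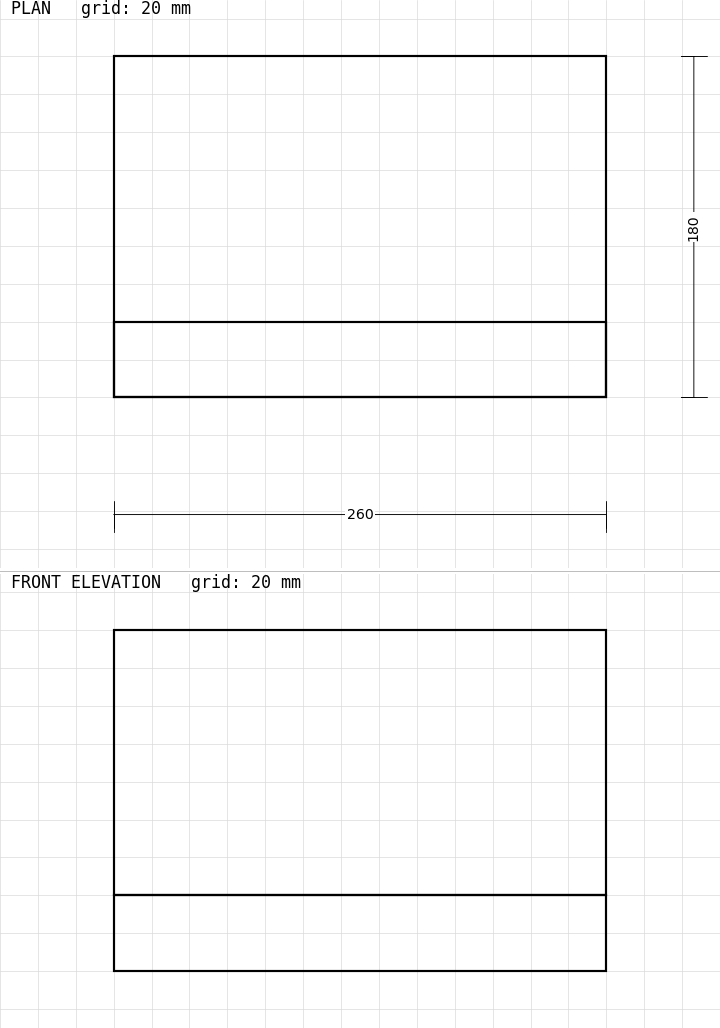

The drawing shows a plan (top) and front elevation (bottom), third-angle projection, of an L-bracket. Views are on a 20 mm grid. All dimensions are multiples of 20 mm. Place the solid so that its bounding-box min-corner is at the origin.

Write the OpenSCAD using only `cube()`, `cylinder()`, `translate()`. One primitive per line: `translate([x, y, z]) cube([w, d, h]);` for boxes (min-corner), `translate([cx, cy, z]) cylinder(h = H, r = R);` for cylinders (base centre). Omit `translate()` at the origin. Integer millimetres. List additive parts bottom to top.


cube([260, 180, 40]);
translate([0, 0, 40]) cube([260, 40, 140]);
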